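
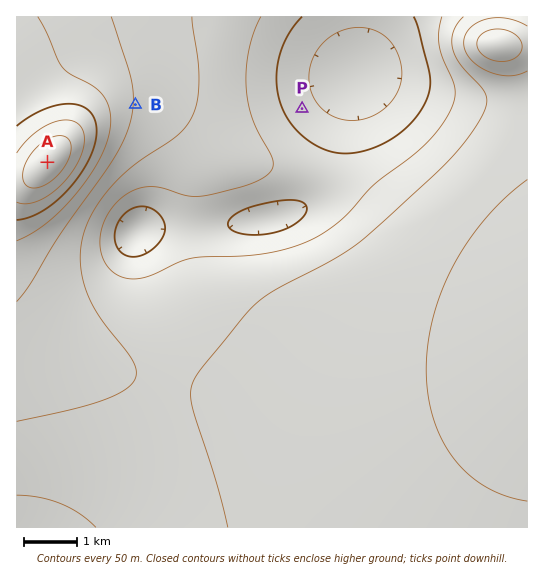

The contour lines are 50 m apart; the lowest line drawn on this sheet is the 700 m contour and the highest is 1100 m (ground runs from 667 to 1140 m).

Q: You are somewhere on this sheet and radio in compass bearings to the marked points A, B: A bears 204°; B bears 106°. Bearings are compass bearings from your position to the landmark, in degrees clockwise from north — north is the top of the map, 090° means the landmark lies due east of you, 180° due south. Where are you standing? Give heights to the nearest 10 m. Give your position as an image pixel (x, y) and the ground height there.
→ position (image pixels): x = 80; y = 89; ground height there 960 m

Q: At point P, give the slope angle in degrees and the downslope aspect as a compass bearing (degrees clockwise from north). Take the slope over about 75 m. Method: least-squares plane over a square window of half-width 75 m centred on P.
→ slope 5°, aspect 58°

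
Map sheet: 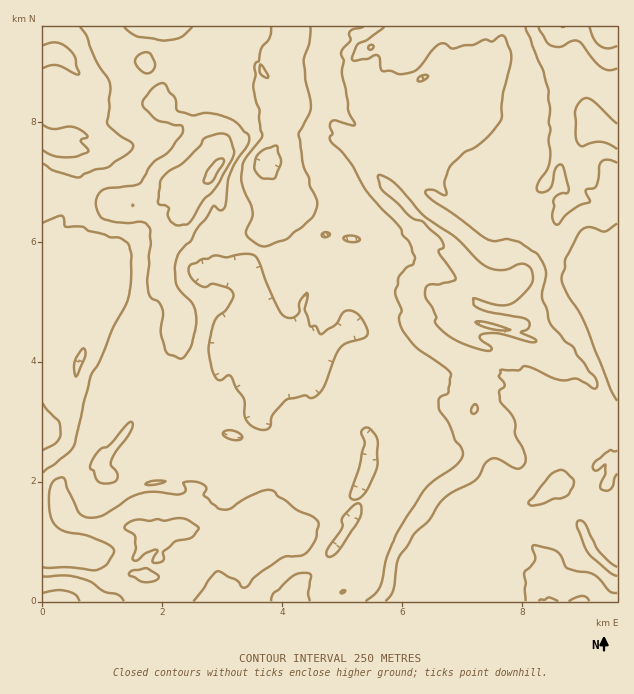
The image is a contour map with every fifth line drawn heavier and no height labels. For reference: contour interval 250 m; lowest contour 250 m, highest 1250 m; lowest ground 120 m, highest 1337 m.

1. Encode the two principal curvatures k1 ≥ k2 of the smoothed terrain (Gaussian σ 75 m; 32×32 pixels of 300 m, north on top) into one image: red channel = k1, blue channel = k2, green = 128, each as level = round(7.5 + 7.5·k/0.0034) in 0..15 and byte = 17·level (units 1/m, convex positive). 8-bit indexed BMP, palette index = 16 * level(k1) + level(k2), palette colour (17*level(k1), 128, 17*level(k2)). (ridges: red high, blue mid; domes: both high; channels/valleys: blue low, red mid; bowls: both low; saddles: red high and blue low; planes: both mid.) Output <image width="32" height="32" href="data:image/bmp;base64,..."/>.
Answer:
<image width="32" height="32" href="data:image/bmp;base64,Qk02CAAAAAAAADYEAAAoAAAAIAAAACAAAAABAAgAAAAAAAAEAAATCwAAEwsAAAABAAAAAAAAAIAAABGAAAAigAAAM4AAAESAAABVgAAAZoAAAHeAAACIgAAAmYAAAKqAAAC7gAAAzIAAAN2AAADugAAA/4AAAACAEQARgBEAIoARADOAEQBEgBEAVYARAGaAEQB3gBEAiIARAJmAEQCqgBEAu4ARAMyAEQDdgBEA7oARAP+AEQAAgCIAEYAiACKAIgAzgCIARIAiAFWAIgBmgCIAd4AiAIiAIgCZgCIAqoAiALuAIgDMgCIA3YAiAO6AIgD/gCIAAIAzABGAMwAigDMAM4AzAESAMwBVgDMAZoAzAHeAMwCIgDMAmYAzAKqAMwC7gDMAzIAzAN2AMwDugDMA/4AzAACARAARgEQAIoBEADOARABEgEQAVYBEAGaARAB3gEQAiIBEAJmARACqgEQAu4BEAMyARADdgEQA7oBEAP+ARAAAgFUAEYBVACKAVQAzgFUARIBVAFWAVQBmgFUAd4BVAIiAVQCZgFUAqoBVALuAVQDMgFUA3YBVAO6AVQD/gFUAAIBmABGAZgAigGYAM4BmAESAZgBVgGYAZoBmAHeAZgCIgGYAmYBmAKqAZgC7gGYAzIBmAN2AZgDugGYA/4BmAACAdwARgHcAIoB3ADOAdwBEgHcAVYB3AGaAdwB3gHcAiIB3AJmAdwCqgHcAu4B3AMyAdwDdgHcA7oB3AP+AdwAAgIgAEYCIACKAiAAzgIgARICIAFWAiABmgIgAd4CIAIiAiACZgIgAqoCIALuAiADMgIgA3YCIAO6AiAD/gIgAAICZABGAmQAigJkAM4CZAESAmQBVgJkAZoCZAHeAmQCIgJkAmYCZAKqAmQC7gJkAzICZAN2AmQDugJkA/4CZAACAqgARgKoAIoCqADOAqgBEgKoAVYCqAGaAqgB3gKoAiICqAJmAqgCqgKoAu4CqAMyAqgDdgKoA7oCqAP+AqgAAgLsAEYC7ACKAuwAzgLsARIC7AFWAuwBmgLsAd4C7AIiAuwCZgLsAqoC7ALuAuwDMgLsA3YC7AO6AuwD/gLsAAIDMABGAzAAigMwAM4DMAESAzABVgMwAZoDMAHeAzACIgMwAmYDMAKqAzAC7gMwAzIDMAN2AzADugMwA/4DMAACA3QARgN0AIoDdADOA3QBEgN0AVYDdAGaA3QB3gN0AiIDdAJmA3QCqgN0Au4DdAMyA3QDdgN0A7oDdAP+A3QAAgO4AEYDuACKA7gAzgO4ARIDuAFWA7gBmgO4Ad4DuAIiA7gCZgO4AqoDuALuA7gDMgO4A3YDuAO6A7gD/gO4AAID/ABGA/wAigP8AM4D/AESA/wBVgP8AZoD/AHeA/wCIgP8AmYD/AKqA/wC7gP8AzID/AN2A/wDugP8A/4D/AHRjhLWUtpa3taO12JRygti4hbWlh5aHp7a2xIK3tYPF+Pf1+MbotafHcaTXhZWQobbHdcaHg6ekonK2g4O2c/hxgGBwtbSldIbGtqjXpceRg6Sm1oWVpabatJelk6T45KKVlcWkxta1tKeHh4e32qaAlMbFxJW0x3N1hpWDpPhwx/jjxdbWpOa0xsaXh8fYx5OSgqX3xID2pXOCtcbWtZD4pXVzk8e3tdhzgtjZlJSkpsOXcqT3hHDy+PX1g8WDgvizhqaFhJSDxsejc8SmtHOXgLeDx7P316JwcLP75pOAkta22Ia1t7Wkg4OEyJbV1YS1k5W1toL2k6P2tMOjhLCggLbGtYJzhXaHl5aFdYT3tLeil3STtKO199a3koKXtsiglba3xoOHloeFppaHh4WHppOUdFGU2IfHlJC1xoOktXCWx4e4k4XHh5iFhZiHh4eHhOi1xMe3x7aj0sPjgfhyg5bZiJfHc4aHqKiEt7aWh5WjpKeGpLbGcqegorbmtoWjlabGpseTk7XIg6amYpaXhdjGl4dixbeAg4O1xPeDh7VwpsWEleWkkpR1pnWFlaeHdJKlgsalpMbGxtfXt4GHl5OklqiD+qdzdoeHdZWmo7WTtqTHk+bFhKW2xrWlhIeHh4Knt4P4uJRzd4S1pKilYJS12IPWtrTm+MWDx4KHh4eHdITGcve4s8ajlMmWiKe1lJTHpOjFgKGAxYWVg4eVh4eHcpb5xYO1uJG1mIeHh3PHk8flo7PI2OmmhHKHlZaHh4eDhveUUICzUMeIh4eHtMmVpKSC98WT6Nilg3bGdYZ1g2J098WUpbfl1reHh4eFk7GDtefWo8fGp6K1c9dipIOVhIHG1JZyk7NSk9eGhoaClbXF9qaCo7aCltaCxca2xOnYxZPpyJPXt4N1csaHc4WG99WlgsaSkoaTtrenh4aj6tjVxbfWtKWllIdzxqO1lvjVcJKngaK1lraStofGxsWWtHK32LT5hIOTpqSlpZT21KPWk4e0+IOVxaSC2JaEk3KGxpaVxvbHczCkxoOlxpaGh5i2hYfGc5jFk6PpcGCkg4CQcKSk2PjYsaLGlMfnhoeHh7ZjlMeDp5S0o6PXtaXGtba1otfGtsaChKTH1KCnp4eHl7XIpLalpLZikZiYhqSkxfqTg5Klt4KHYdeDxpeGh4iHiLiUx6SktXDXh5eGcraUxYWTpemkgISTtaPYp7e2xoeImLW2pZSWtpfIo5KWx6eVh6bTcrT2grRzxOnFc4OSt4iYtrang4fHpHCBlaa3poSGh8ikp4KEtLamgqR3d6TGx7bXt4W0yaCAtZOltZSktbWDtYCTx3JiyIa2tYaHhoV0hMa3dGCQosc="/>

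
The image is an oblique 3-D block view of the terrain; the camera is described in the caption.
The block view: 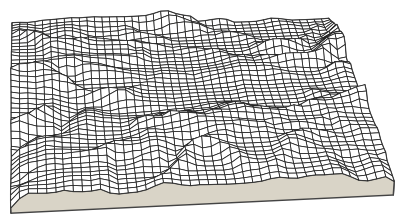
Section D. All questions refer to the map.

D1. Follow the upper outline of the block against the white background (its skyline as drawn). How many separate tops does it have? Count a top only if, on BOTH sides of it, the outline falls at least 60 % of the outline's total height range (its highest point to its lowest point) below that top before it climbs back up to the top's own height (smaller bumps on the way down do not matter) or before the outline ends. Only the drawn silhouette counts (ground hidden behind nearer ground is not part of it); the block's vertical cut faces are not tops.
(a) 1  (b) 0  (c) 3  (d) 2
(b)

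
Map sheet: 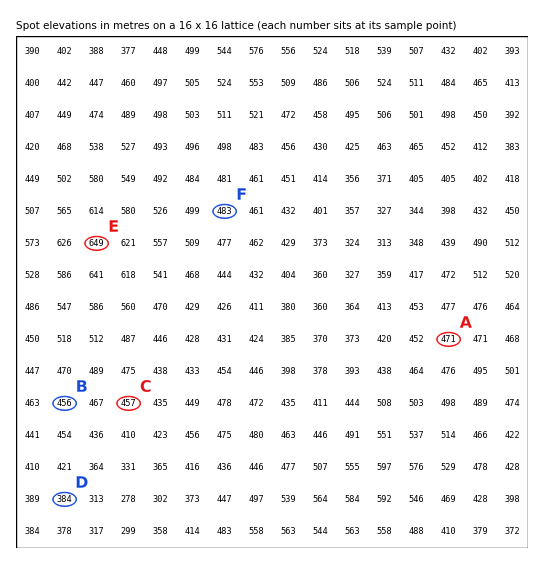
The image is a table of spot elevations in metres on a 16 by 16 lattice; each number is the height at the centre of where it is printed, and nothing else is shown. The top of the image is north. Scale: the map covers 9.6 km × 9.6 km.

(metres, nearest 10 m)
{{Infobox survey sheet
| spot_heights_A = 470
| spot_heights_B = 460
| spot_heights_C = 460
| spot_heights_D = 380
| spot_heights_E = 650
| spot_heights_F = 480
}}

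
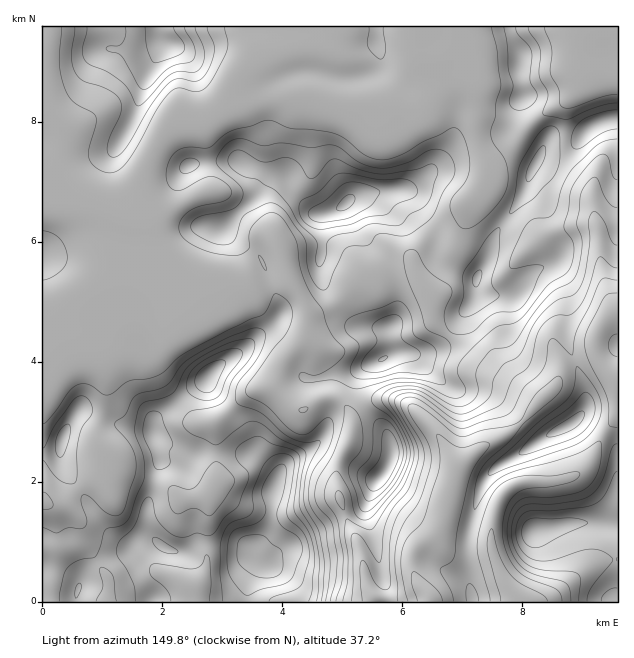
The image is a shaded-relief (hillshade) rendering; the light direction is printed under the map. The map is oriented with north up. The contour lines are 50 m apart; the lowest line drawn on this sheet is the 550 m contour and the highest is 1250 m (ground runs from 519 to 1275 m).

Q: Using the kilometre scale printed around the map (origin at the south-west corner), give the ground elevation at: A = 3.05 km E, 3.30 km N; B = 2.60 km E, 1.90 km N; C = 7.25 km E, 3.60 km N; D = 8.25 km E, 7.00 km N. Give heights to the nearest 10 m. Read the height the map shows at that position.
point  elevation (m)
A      1040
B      1050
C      850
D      1030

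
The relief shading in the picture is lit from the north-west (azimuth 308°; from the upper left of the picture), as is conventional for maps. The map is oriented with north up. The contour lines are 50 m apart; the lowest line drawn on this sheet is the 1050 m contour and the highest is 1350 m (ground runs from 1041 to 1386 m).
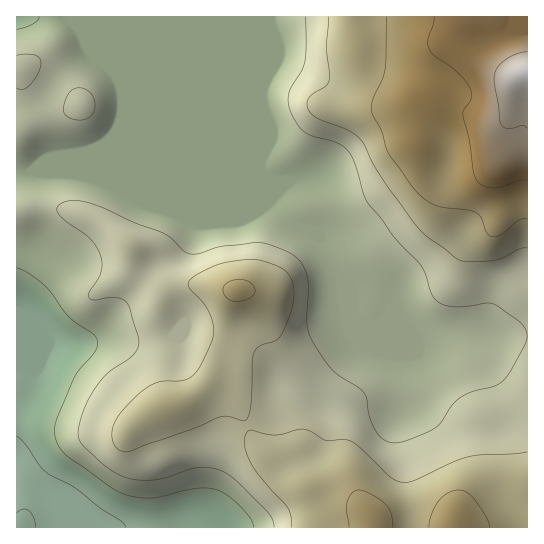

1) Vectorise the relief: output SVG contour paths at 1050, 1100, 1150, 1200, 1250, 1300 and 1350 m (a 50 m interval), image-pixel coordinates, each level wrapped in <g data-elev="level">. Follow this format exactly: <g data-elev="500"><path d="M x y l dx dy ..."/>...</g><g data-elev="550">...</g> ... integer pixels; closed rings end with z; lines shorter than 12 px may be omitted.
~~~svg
<g data-elev="1050"><path d="M35 527l-1-9-5-7-6-2-6 4"/><path d="M17 436l8 7 14 22 6 6 31 18 25 19 20 13 4 6"/></g><g data-elev="1100"><path d="M17 268l12 5 16 13 22 29 8 7 18 12 4 7 0 5-2 5-16 19-5 8-18 44-2 8 1 8 4 8 4 7 50 35 17 8 21 2 44-10 12 0 11 2 11 7 13 12 9 10 3 8"/><path d="M39 17l-2 4-5 4-15 4"/></g><g data-elev="1150"><path d="M73 119l8 1 6-1 5-4 2-5 1-7-2-6-4-6-6-3-6 0-5 2-4 4-3 8-1 11 3 4z"/><path d="M17 88l6 1 7-4 8-11 3-11-2-5-4-3-9-1-9 1"/><path d="M306 17l0 30-1 15-4 9-11 18-2 9 2 12 7 13 10 11 30 9 11 8 7 12 11 38 29 37 26 28 5 9 5 18 6 8 6 4 11 2 13-1 19-3 8 1 27 19 5 7 1 7-3 9-12 23-11 14-8 4-22 5-10 5-10 9-11 17-9 7-28 12-8 1-6-1-8-5-7-10-5-10-2-18-3-6-6-6-25-17-22-31-4-17 1-32-1-13-5-12-8-9-21-10-15-4-36 4-23 7-9 1-7-3-10-12-8-5-31-12-36-16-23-6-9 1-7 4-2 5 3 5 29 23 7 8 4 9 2 8-1 8-3 8-9 14 0 5 6 2 20-3 10 4 5 8 9 32-1 6-4 7-28 21-16 21-7 15-4 16-1 10 3 6 28 26 12 6 12 4 13 1 13-1 39-11 12 0 12 3 13 9 32 31 5 8 2 8"/></g><g data-elev="1200"><path d="M122 451l9 0 15-6 49-17 26-11 8-1 14 5 4-2 2-5 2-11 1-41 2-9 6-7 14-5 5-3 6-10 6-18 3-12 0-11-3-9-5-7-8-5-13-4-10-2-9 0-28 5-18 8-10 6-2 4 1 4 16 18 7 14 2 12-3 12-11 23-9 11-9 4-19 0-10 3-14 9-17 18-8 12-2 12 3 11z"/><path d="M527 452l-58 5-18 6-37 18-11 1-6-1-7-4-31-30-10-7-23 0-15-8-8-3-28 6-26-4-4 4-1 7 5 17 9 15 29 33 4 8 1 12"/><path d="M329 17l-2 30 2 32-3 7-13 8-4 4-2 8 3 7 9 6 30 12 10 7 25 44 31 43 11 11 31 23 9 3 27-1 10-3 18-9 6-1"/></g><g data-elev="1250"><path d="M393 527l-2-13-5-9-15-11-12-4-7 3-5 9-1 8 3 17"/><path d="M489 527l-3-10-13-19-7-6-8-2-11 3-8 8-7 13-3 13"/><path d="M231 301l11 0 9-4 4-6-1-5-5-4-7-2-8 0-7 3-3 3-1 5 3 6z"/><path d="M386 17l-1 53-3 10-9 18-2 11 2 6 8 15 5 19 5 8 22 30 10 11 16 9 28 3 9 3 5 5 5 13 4 5 4 1 5-2 19-14 9-2"/></g><g data-elev="1300"><path d="M434 17l-1 8-5 14 2 11 5 7 15 9 9 8 8 9 4 8 0 8-7 11-1 4 6 24 4 32 3 9 6 6 11 3 9-1 17-6 8-1"/></g><g data-elev="1350"><path d="M527 52l-13 3-12 7-6 8-2 9 7 46 6 4 15-4 5 3"/></g>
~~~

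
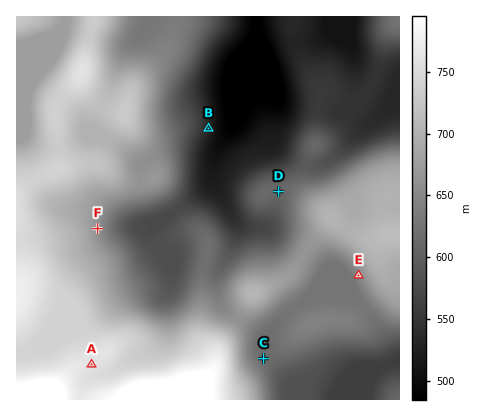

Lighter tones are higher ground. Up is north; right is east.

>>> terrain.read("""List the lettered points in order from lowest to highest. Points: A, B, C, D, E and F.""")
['B', 'D', 'C', 'E', 'F', 'A']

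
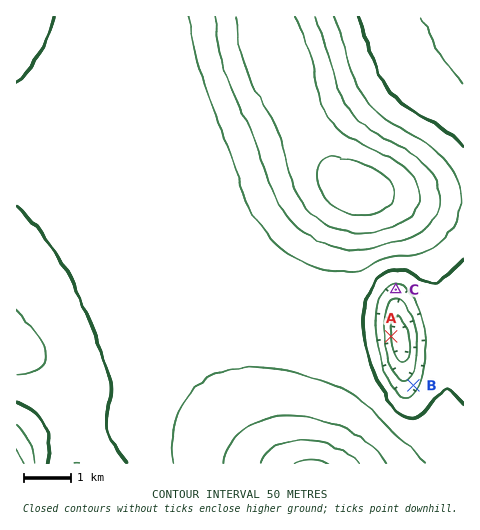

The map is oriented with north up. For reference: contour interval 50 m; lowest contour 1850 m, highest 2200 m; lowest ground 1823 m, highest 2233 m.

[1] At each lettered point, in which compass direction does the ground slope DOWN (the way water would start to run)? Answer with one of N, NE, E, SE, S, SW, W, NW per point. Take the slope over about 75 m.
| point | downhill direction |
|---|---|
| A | E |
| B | NW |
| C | S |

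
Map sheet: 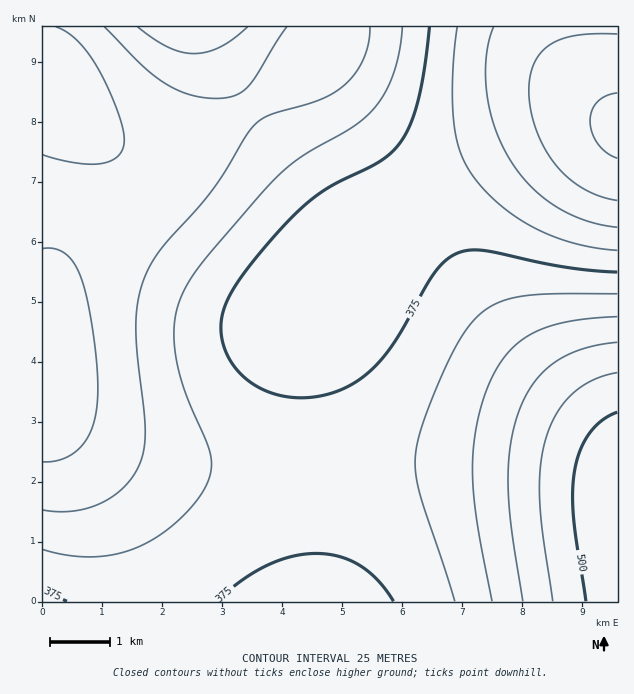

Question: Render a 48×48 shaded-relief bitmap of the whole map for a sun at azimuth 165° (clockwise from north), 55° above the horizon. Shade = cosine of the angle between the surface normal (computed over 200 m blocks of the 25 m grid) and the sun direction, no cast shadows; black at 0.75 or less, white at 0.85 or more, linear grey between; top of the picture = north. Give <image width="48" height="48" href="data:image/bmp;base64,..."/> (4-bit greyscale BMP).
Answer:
<image width="48" height="48" href="data:image/bmp;base64,Qk32BAAAAAAAAHYAAAAoAAAAMAAAADAAAAABAAQAAAAAAIAEAAATCwAAEwsAABAAAAAAAAAAAAAAABEREQAiIiIAMzMzAERERABVVVUAZmZmAHd3dwCIiIgAmZmZAKqqqgC7u7sAzMzMAN3d3QDu7u4A////AN3dzMzMzLu7u7u7u7u7u7u6qqqqqqqqqt3d3MzMzMy7u7u7u7u7u7u6qqqqqqqqqt3d3czMzMzMy7u7u7u7u7u6qqqqqqqqqt3d3dzMzMzMzMzLu7u7u7u6qqqqqqqqqt3d3dzMzMzMzMzMu7u7u7u6qqqqqqqqqt3d3d3MzMzMzMzMu7u7u7u6qqqqqqqqqt3d3dzMzMzMzMu7u7u7u7uqqqqqqqqqqt3d3dzMzMzMu7u7u7u7u7uqqqqqmZqqqt3d3czMzMy7u7u7u7u7u7qqqqqZmZmZqt3d3MzMzLu7u7u7u7u7uqqqqqmZmZmZmd3dzMzMy7u7u7u7u7uqqqqqqpmZmZmZmczMzMzLu7u7qqqqqqqqqqqqqZmZmZmZmczMzMy7u7qqqqqqqqqqqqqqmZmZmYiIiMzMzLu7u6qqqqqqqqqqqqqpmZmZiIiIiMzMy7u7uqqqqZmZmZmZmZmZmZmYiIiIiLu7u7u7qqqqmZmZmZmZmZmZmZmIiIiIh7u7u7u7qqqpmZmZmZmZmZmZmZmIiId3d7u7u7u7qqqpmZmZmZmZmZmZmZiIiHd3d7u7u7u7qqqqmZmZmZmZmZmZmYiIh3d3d6q7u7u7uqqqqZmZmZmZmZmZmYiId3d2Zqq7u7u7u6qqqpmZmZmZmZmZmIiId3dmZqqru7u7u7uqqqqZmZmZmZmZmIiHd3ZmZqqqu7u7u7u7qqqqmZmZmZmZmIiHd2ZmVaqqu7u7zLu7u7qqqZmZmZmZmIiHd2ZlVaqqu7vMzMzMu7u6qqmZmZmZmIiHdmZVVaqqu7zMzMzMzLu7qqqpmZmZmIiHdmZVVaqqu7zMzd3czMy7u6qqmZmZmIiHdmZVVKqqu7zM3d3d3MzLu7qqqpmZmIiHdmZVVKqqu7zM3d3d3dzMy7uqqqmZmYiHd2ZVVaqqu7zM3d3d3d3MzLu6qqmZmYiHd2ZlVaqqu7zM3d3d3d3czMu7qqqZmYiId2ZlVaqqu7zMzd3d3d3dzMy7uqqpmZiId3ZmZaqqu7vMzN3d3d3d3MzLu6qqmZiIh3d2Zqqru7u8zM3d3d3d3czMu7qqmZmIiHd3dru7u7u7zMzN3d3d3d3My7uqqZmYiIiHd7u7u7u7u8zM3d3d3d3czLuqqpmZmIiIiLu7u7u7u7vMzd3d3d3dzLu6qqmZmZmZmbu7u7u6qru7zN3d3u3d3Mu7qqqZmZmZmbu7u7qqqqq7vM3d3u7d3My7qqqqqqqqqru7u6qqqqqqu8zd3u7d3cy7uqqqqqqqq7u7u6qpmZmqq7zN3e7d3czLu6qqqru7u7u7uqqZmZmZqrvM3d3d3czLu7u7u7u7u7u7qqmZiIiJmqu8zd3d3czLu7u7u7vMzKqqqpmYiIiImaq7zN3d3czMu7u7u8zMzKqqqZmIh3d4iZqrvMzd3MzMy7u7zMzMzKmZmYiHd3d3eImau8zMzMzMzMzMzMzM3ZmZiIh3dmZmd4iZqrvMzMzMzMzMzMzd3ZmIiId3ZmZmZ3iJmru8zMzMzMzMzM3d3Q=="/>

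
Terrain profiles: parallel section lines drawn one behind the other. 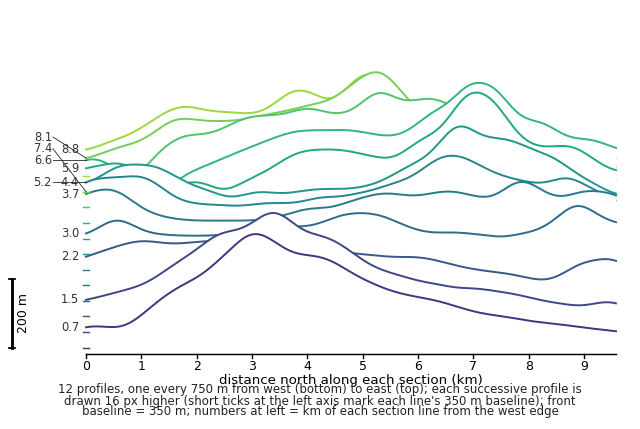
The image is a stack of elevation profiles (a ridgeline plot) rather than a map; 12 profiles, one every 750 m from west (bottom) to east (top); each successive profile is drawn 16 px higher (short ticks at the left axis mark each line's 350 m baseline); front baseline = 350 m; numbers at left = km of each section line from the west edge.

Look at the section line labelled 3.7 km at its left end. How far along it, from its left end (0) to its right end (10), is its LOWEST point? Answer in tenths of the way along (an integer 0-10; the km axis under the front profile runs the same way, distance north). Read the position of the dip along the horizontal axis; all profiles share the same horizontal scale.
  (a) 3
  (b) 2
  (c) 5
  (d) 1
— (a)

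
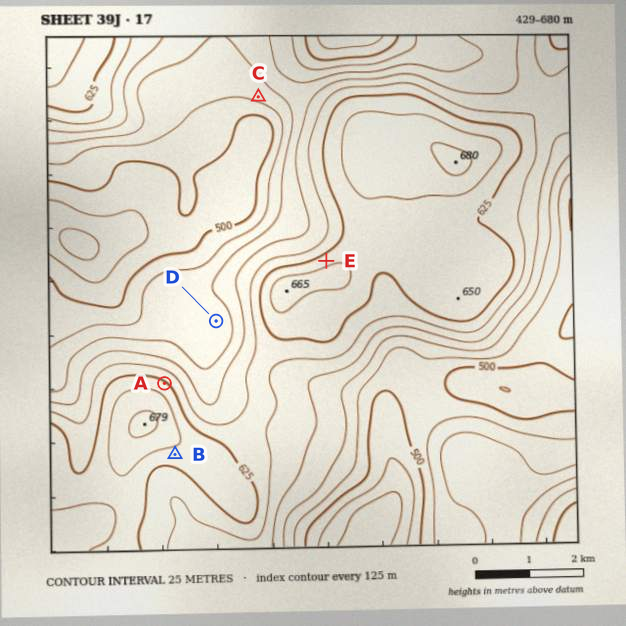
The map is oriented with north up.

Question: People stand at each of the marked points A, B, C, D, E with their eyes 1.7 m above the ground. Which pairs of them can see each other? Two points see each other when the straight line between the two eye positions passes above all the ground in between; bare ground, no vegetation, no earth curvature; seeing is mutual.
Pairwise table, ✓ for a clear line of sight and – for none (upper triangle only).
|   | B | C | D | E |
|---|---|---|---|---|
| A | – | ✓ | ✓ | – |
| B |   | – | – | – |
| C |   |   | – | ✓ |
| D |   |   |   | – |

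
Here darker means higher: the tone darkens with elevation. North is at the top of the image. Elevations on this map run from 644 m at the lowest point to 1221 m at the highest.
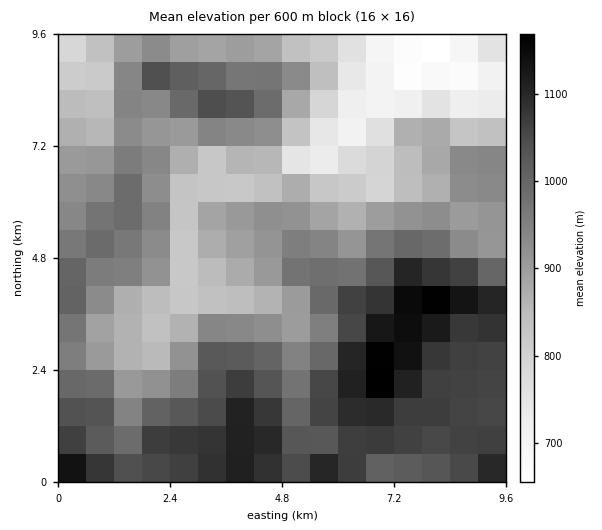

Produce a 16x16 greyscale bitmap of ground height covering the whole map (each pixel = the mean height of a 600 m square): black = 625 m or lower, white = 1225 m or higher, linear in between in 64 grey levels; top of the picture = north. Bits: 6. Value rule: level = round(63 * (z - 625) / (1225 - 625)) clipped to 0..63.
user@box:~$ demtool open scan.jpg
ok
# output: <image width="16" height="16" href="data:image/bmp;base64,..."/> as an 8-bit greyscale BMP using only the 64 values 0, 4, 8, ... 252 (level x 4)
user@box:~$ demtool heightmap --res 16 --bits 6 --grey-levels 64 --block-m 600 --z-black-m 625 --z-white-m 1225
<image width="16" height="16" href="data:image/bmp;base64,Qk02BQAAAAAAADYEAAAoAAAAEAAAABAAAAABAAgAAAAAAAABAAATCwAAEwsAAAABAAAAAAAAAAAAAAEBAQACAgIAAwMDAAQEBAAFBQUABgYGAAcHBwAICAgACQkJAAoKCgALCwsADAwMAA0NDQAODg4ADw8PABAQEAAREREAEhISABMTEwAUFBQAFRUVABYWFgAXFxcAGBgYABkZGQAaGhoAGxsbABwcHAAdHR0AHh4eAB8fHwAgICAAISEhACIiIgAjIyMAJCQkACUlJQAmJiYAJycnACgoKAApKSkAKioqACsrKwAsLCwALS0tAC4uLgAvLy8AMDAwADExMQAyMjIAMzMzADQ0NAA1NTUANjY2ADc3NwA4ODgAOTk5ADo6OgA7OzsAPDw8AD09PQA+Pj4APz8/AEBAQABBQUEAQkJCAENDQwBEREQARUVFAEZGRgBHR0cASEhIAElJSQBKSkoAS0tLAExMTABNTU0ATk5OAE9PTwBQUFAAUVFRAFJSUgBTU1MAVFRUAFVVVQBWVlYAV1dXAFhYWABZWVkAWlpaAFtbWwBcXFwAXV1dAF5eXgBfX18AYGBgAGFhYQBiYmIAY2NjAGRkZABlZWUAZmZmAGdnZwBoaGgAaWlpAGpqagBra2sAbGxsAG1tbQBubm4Ab29vAHBwcABxcXEAcnJyAHNzcwB0dHQAdXV1AHZ2dgB3d3cAeHh4AHl5eQB6enoAe3t7AHx8fAB9fX0Afn5+AH9/fwCAgIAAgYGBAIKCggCDg4MAhISEAIWFhQCGhoYAh4eHAIiIiACJiYkAioqKAIuLiwCMjIwAjY2NAI6OjgCPj48AkJCQAJGRkQCSkpIAk5OTAJSUlACVlZUAlpaWAJeXlwCYmJgAmZmZAJqamgCbm5sAnJycAJ2dnQCenp4An5+fAKCgoAChoaEAoqKiAKOjowCkpKQApaWlAKampgCnp6cAqKioAKmpqQCqqqoAq6urAKysrACtra0Arq6uAK+vrwCwsLAAsbGxALKysgCzs7MAtLS0ALW1tQC2trYAt7e3ALi4uAC5ubkAurq6ALu7uwC8vLwAvb29AL6+vgC/v78AwMDAAMHBwQDCwsIAw8PDAMTExADFxcUAxsbGAMfHxwDIyMgAycnJAMrKygDLy8sAzMzMAM3NzQDOzs4Az8/PANDQ0ADR0dEA0tLSANPT0wDU1NQA1dXVANbW1gDX19cA2NjYANnZ2QDa2toA29vbANzc3ADd3d0A3t7eAN/f3wDg4OAA4eHhAOLi4gDj4+MA5OTkAOXl5QDm5uYA5+fnAOjo6ADp6ekA6urqAOvr6wDs7OwA7e3tAO7u7gDv7+8A8PDwAPHx8QDy8vIA8/PzAPT09AD19fUA9vb2APf39wD4+PgA+fn5APr6+gD7+/sA/Pz8AP39/QD+/v4A////ANjAsLS4wMzAsMi8oKSstMi4qJi8vMDMyKiouLy4tLi4sKyIoKi0zLyguMTIvLy4tJyceHyMsLyslLTM5My4uLiMdGRgfKiooIicyOTYvLi4kHBkWGSEhIB0jLTU2NC8wKCAaFxUWFxkdJy4wNzk1MigjIh8VFxoeJSYlKjIwLickJiQgFRocHiMhHiQnJiAeISUmIhUcHh8fHBkdHyAdHh8hJiAWFRUWGhUUEhcaICEdHiMhGhUZGA0LEBIXGyEhGhggHh0hICAWDQkPGhsVFhgXISEnLCsmGxEKCAoOCgsUFCEsKSckJCAXDAgEBgUJERcdIB0cHRwWFA4IBQMHDg="/>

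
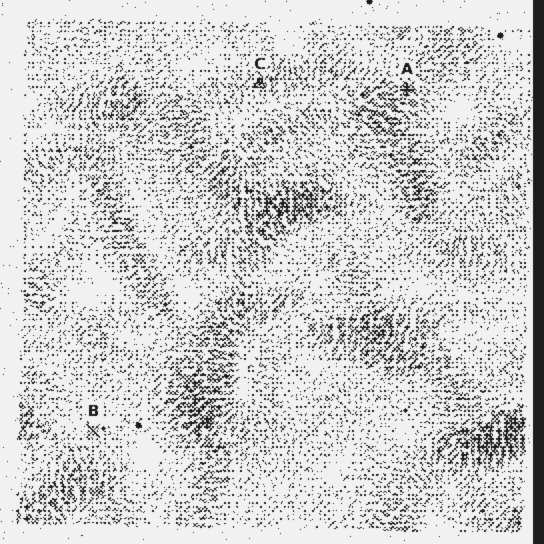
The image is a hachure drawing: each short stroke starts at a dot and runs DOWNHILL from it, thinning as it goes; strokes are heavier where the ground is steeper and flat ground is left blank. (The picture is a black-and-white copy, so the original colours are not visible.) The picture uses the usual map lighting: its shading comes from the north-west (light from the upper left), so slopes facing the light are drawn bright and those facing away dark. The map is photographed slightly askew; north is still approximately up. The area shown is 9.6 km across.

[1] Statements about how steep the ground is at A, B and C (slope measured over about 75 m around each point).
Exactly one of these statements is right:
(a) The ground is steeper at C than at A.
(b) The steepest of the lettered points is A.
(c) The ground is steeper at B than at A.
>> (a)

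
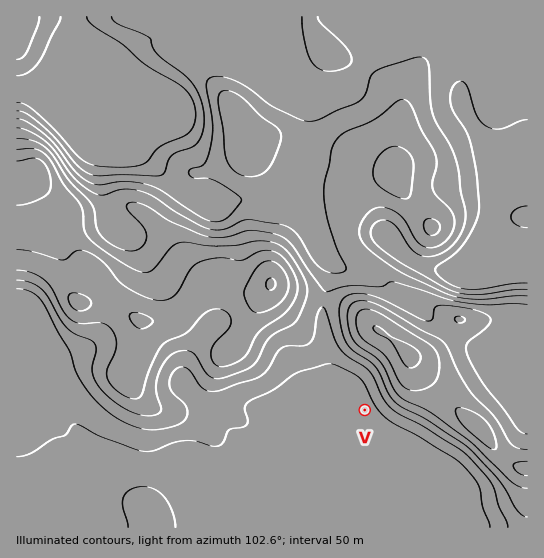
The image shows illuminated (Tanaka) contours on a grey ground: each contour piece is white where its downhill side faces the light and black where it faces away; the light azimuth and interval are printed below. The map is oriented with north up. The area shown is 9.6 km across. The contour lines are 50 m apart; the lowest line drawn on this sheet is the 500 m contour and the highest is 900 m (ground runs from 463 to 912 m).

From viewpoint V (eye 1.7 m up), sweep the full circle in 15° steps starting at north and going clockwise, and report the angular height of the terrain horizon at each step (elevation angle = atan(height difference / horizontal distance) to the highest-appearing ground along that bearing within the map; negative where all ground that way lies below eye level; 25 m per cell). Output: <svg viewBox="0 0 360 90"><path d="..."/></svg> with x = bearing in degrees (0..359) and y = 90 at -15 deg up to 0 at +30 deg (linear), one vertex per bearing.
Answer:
<svg viewBox="0 0 360 90"><path d="M0 41l15-3 15-3 15-3 15 0 15 4 15 8 15 5 15 6 15 5 15 0 15 0 15 0 15 0 15 0 15 0 15-1 15 1 15-4 15-2 15-2 15-1 15 1 15-2"/></svg>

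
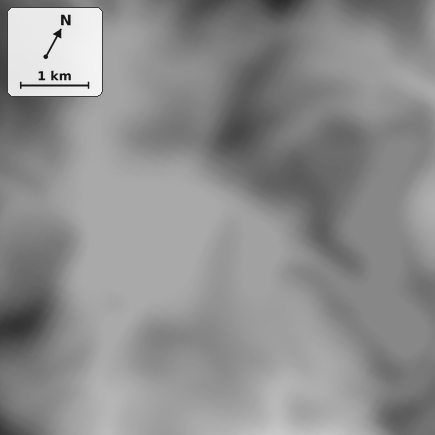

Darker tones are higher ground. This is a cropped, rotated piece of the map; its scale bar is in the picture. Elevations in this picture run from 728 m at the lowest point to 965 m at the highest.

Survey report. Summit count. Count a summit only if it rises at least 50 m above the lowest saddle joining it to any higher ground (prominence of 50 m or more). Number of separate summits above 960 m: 0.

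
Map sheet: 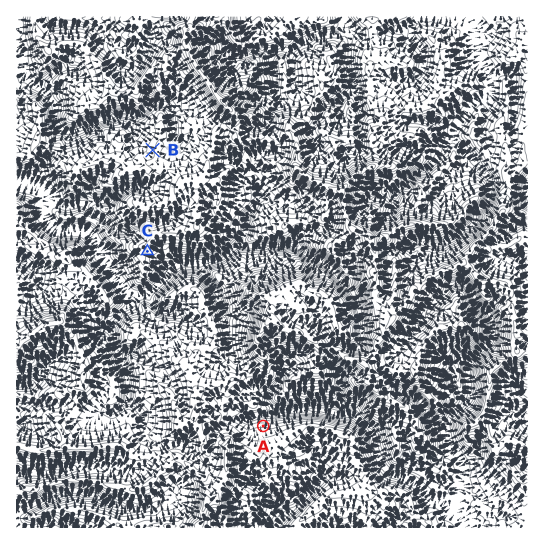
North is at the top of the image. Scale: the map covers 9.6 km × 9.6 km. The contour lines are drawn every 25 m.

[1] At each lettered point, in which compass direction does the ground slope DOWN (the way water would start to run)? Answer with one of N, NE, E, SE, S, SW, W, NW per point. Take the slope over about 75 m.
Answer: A N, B W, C SE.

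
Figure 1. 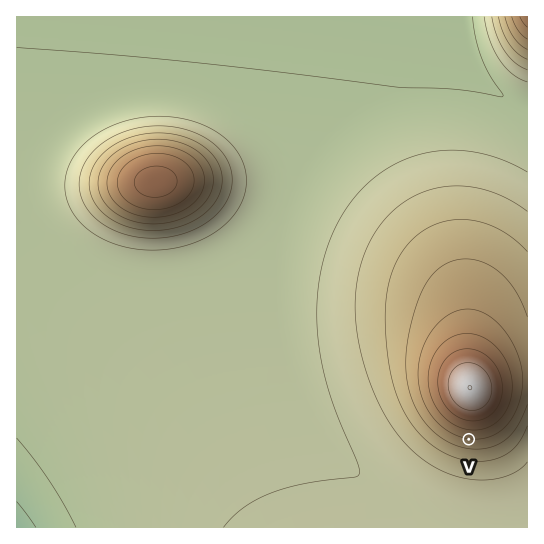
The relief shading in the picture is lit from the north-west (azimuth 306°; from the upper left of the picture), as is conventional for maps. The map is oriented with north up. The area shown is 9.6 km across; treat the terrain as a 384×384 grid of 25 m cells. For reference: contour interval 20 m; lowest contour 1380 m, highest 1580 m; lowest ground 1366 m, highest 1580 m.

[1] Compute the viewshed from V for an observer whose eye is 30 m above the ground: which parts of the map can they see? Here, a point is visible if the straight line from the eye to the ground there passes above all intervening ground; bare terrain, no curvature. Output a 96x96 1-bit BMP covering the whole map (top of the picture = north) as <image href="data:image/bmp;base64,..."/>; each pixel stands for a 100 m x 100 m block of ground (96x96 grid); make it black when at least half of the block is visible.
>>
<image width="96" height="96" href="data:image/bmp;base64,Qk2+BAAAAAAAAD4AAAAoAAAAYAAAAGAAAAABAAEAAAAAAIAEAAATCwAAEwsAAAIAAAAAAAAA////AAAAAAAAB/////////////8AD/////////////8AH/////////////8AH/////////////8AP/////////////8Af/////////////8A//////////////8B//////////////8D//////////////8H//////////////8P//////////////8f//////////////9///////////////////////////////////////////////////////////////////////////////j///////////////D//////////////+D//////////////+D////////////j/8D///////////+A/4D///////////8AfwD///////////wAHAD///////////gAAAD///////////AAAAD//////////+AAAAD//////////4AAAAD//////////wAAAAD//////////gAAAAD//////////AAAAAD/////////+AAAAAD/////////8AAAAAD/////////4AAAAAD/////////wAAAAAD/////////AAAAAAD////////+AAAAAAD////////8AAAAAAD////////4AAAAAAD////////wAAAAAAD////////gAAAAAAD////////AAAAAAAD///////+AAAAAAAD///////8AAAAAAAD///////8AAAAAAAD///////4AAAAAAAD///////wAAAAAAAD///////gAAAAAAAD///////AAAAAAAAD//////+AAAAAAAAD//////8AAAAAAAAD//////4AAAAAAAAD//////wAAAAAAAAD//////gAAAAAAAAD//////gAAAAAAAAD//////AAAAAAAAAD//////AAAAAAAAAD/wP///AAAAAAAAAD/AH///AAAAAAAAAD+AB///AAAAAAAAAD4AA///AAAAAAAAADwAAf//AAAAAAAAADgAAH/+AAAAAAAAADAAAD/+AAAAAAAAAAAAAA/+AAAAAAAAAAAAAAP+AAAAAAAAAAAAAAH8AAAAAAAAAAAAAAD8AAAAAAAAAAAAAAA4AAAAAAAAAAAAAAAAAAAAAAAAAAAAAAAAAAAAAAAAAAAAAAAAAAAAAAAAAAAAAAAAAAAAAAAAAAAAAAAAAAAAAAAAAAAAAAAAAAAAAAAAAAAAAAAAAAAAAAAAAAAAAAAAAAAAAAAAAAAAAAAAAAAAAAAAAAAAAAAAAAAAAAAAAAAAAAAAAAAAAAAAAAAAAAAAAAAAAAAAAAAAAAAAAAAAAAAAAAAAAAAAAAAAAAAAAAAAAAAAAAAAAAAAAAAAAAAAAAAAAAAAAAAAAAAAAAAAAAAAAAAAAAAAAAAAAAAAAAAAAAAAAAAAAAAAAAAAAAAAAAAAAAAAAAAAAAAAAAAAAAAAAAAAAAAAAAAAAAAAAAAAAAAAAAAAAAAAAAAAAAAAAAAAAAAAAAAAAAAAAAAAAAAAAAAAAAAAAAAAAAAAAAAAAAAAAAAAAAAAAA="/>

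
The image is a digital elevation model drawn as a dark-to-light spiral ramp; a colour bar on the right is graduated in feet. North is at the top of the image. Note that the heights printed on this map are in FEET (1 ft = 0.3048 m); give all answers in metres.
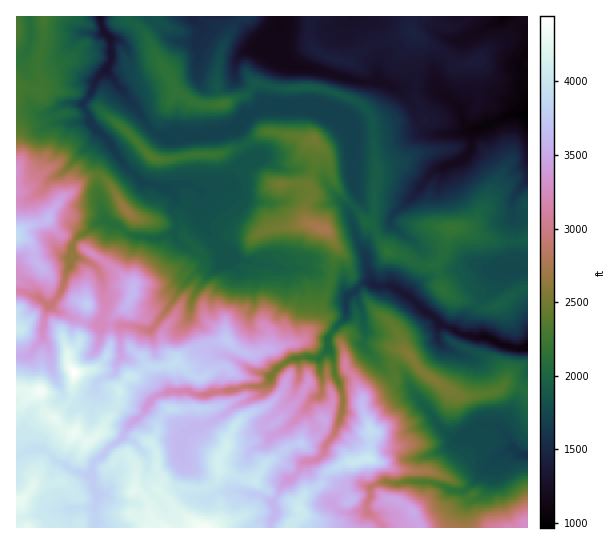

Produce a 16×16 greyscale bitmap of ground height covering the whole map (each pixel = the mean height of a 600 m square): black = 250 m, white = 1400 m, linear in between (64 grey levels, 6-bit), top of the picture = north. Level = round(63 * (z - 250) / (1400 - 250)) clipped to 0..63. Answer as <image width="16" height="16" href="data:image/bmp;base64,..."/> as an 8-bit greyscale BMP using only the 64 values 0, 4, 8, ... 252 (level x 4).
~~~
<image width="16" height="16" href="data:image/bmp;base64,Qk02BQAAAAAAADYEAAAoAAAAEAAAABAAAAABAAgAAAAAAAABAAATCwAAEwsAAAABAAAAAAAAAAAAAAEBAQACAgIAAwMDAAQEBAAFBQUABgYGAAcHBwAICAgACQkJAAoKCgALCwsADAwMAA0NDQAODg4ADw8PABAQEAAREREAEhISABMTEwAUFBQAFRUVABYWFgAXFxcAGBgYABkZGQAaGhoAGxsbABwcHAAdHR0AHh4eAB8fHwAgICAAISEhACIiIgAjIyMAJCQkACUlJQAmJiYAJycnACgoKAApKSkAKioqACsrKwAsLCwALS0tAC4uLgAvLy8AMDAwADExMQAyMjIAMzMzADQ0NAA1NTUANjY2ADc3NwA4ODgAOTk5ADo6OgA7OzsAPDw8AD09PQA+Pj4APz8/AEBAQABBQUEAQkJCAENDQwBEREQARUVFAEZGRgBHR0cASEhIAElJSQBKSkoAS0tLAExMTABNTU0ATk5OAE9PTwBQUFAAUVFRAFJSUgBTU1MAVFRUAFVVVQBWVlYAV1dXAFhYWABZWVkAWlpaAFtbWwBcXFwAXV1dAF5eXgBfX18AYGBgAGFhYQBiYmIAY2NjAGRkZABlZWUAZmZmAGdnZwBoaGgAaWlpAGpqagBra2sAbGxsAG1tbQBubm4Ab29vAHBwcABxcXEAcnJyAHNzcwB0dHQAdXV1AHZ2dgB3d3cAeHh4AHl5eQB6enoAe3t7AHx8fAB9fX0Afn5+AH9/fwCAgIAAgYGBAIKCggCDg4MAhISEAIWFhQCGhoYAh4eHAIiIiACJiYkAioqKAIuLiwCMjIwAjY2NAI6OjgCPj48AkJCQAJGRkQCSkpIAk5OTAJSUlACVlZUAlpaWAJeXlwCYmJgAmZmZAJqamgCbm5sAnJycAJ2dnQCenp4An5+fAKCgoAChoaEAoqKiAKOjowCkpKQApaWlAKampgCnp6cAqKioAKmpqQCqqqoAq6urAKysrACtra0Arq6uAK+vrwCwsLAAsbGxALKysgCzs7MAtLS0ALW1tQC2trYAt7e3ALi4uAC5ubkAurq6ALu7uwC8vLwAvb29AL6+vgC/v78AwMDAAMHBwQDCwsIAw8PDAMTExADFxcUAxsbGAMfHxwDIyMgAycnJAMrKygDLy8sAzMzMAM3NzQDOzs4Az8/PANDQ0ADR0dEA0tLSANPT0wDU1NQA1dXVANbW1gDX19cA2NjYANnZ2QDa2toA29vbANzc3ADd3d0A3t7eAN/f3wDg4OAA4eHhAOLi4gDj4+MA5OTkAOXl5QDm5uYA5+fnAOjo6ADp6ekA6urqAOvr6wDs7OwA7e3tAO7u7gDv7+8A8PDwAPHx8QDy8vIA8/PzAPT09AD19fUA9vb2APf39wD4+PgA+fn5APr6+gD7+/sA/Pz8AP39/QD+/v4A////ANzUzNzk3NjIzMCspKR4dIjc1Mzc2MzQzLjAuJh8ZEhQ1NzY0MzA1MC8qMC0eExAPNzc2MTAwMC8rKSkoGBUSETc2NDMuLSslJyMlHRgaFxYuNDEuLy8vLCUbHBkYDw4MLy0rKiUlKSUhGxMXDwwNDykoKiwiGxkXFhcRDQ4UEREtIyQgGRQSFBQXFBITFBIQLicZGRURERgcHhMREhUUECcmGxYQEBEUGhkREQwMEA8jHRURFRMTEhcaEBENCQoMGBQQExAQEBIWFA8PCgcFBhgUDw4UFBMQEA8OCggGBwUXFQ4PFQ8NCgcICQgICAgFFxQOEBENDQgGCQgJCggGBg="/>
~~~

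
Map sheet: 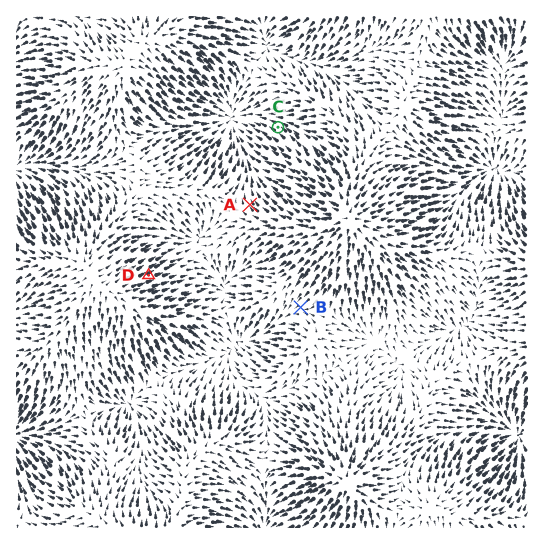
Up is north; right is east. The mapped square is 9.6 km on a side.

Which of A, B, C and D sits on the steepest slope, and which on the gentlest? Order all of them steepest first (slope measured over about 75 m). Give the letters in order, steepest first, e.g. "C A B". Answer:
D C A B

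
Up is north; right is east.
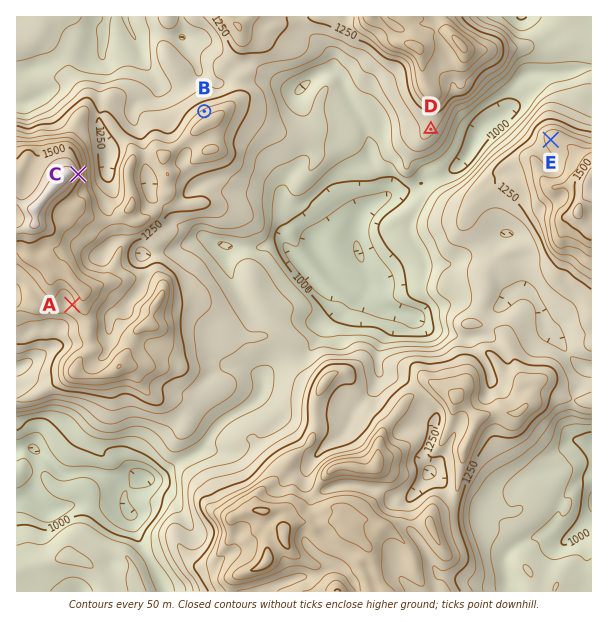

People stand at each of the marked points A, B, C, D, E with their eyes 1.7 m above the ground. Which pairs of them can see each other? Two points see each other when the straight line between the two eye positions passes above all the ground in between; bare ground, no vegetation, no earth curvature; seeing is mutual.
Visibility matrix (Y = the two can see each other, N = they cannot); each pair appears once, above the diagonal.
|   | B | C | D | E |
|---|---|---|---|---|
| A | N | N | N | N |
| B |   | Y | N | N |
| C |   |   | Y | Y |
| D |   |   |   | Y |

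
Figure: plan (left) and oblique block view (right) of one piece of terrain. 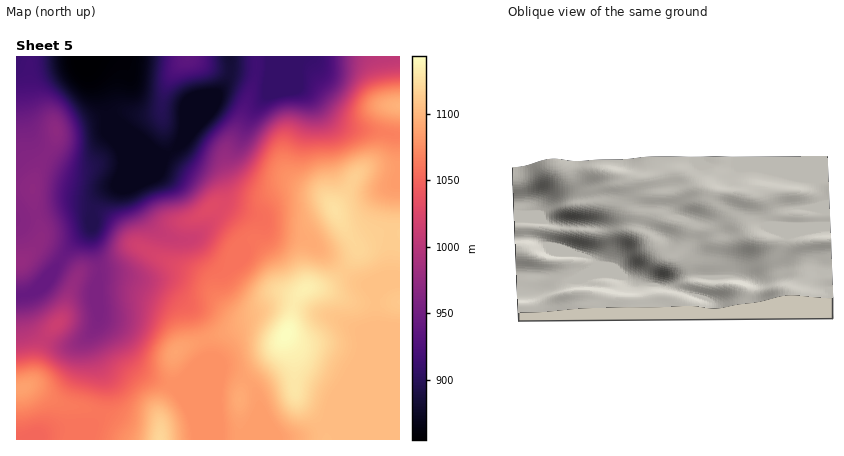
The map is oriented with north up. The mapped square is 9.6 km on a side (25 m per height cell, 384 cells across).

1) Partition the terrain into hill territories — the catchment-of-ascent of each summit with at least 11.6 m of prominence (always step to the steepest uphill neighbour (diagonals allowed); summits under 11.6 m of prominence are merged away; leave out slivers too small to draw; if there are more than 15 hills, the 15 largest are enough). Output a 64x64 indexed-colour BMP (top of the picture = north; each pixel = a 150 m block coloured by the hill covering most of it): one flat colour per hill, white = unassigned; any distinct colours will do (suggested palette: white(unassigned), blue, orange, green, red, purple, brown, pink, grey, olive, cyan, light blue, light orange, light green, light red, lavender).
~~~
<image width="64" height="64" href="data:image/bmp;base64,Qk12CAAAAAAAAHYAAAAoAAAAQAAAAEAAAAABAAQAAAAAAAAIAAATCwAAEwsAABAAAAAAAAAA////ALR3HwAOf/8ALKAsACgn1gC9Z5QAS1aMAMJ34wB/f38AIr28AM++FwDox64AeLv/AIrfmACWmP8A1bDFAFURERERFmZmZmZmZmZmZhERERERERERERERERERERERVVVVERFmZmZmZmZmZmZmERERERERERERERERERERERFVVVVVVVVWZmZmZmZmZmYREREREREREREREREREREREVVVVVVVVVZmZmZmZmZmZhERERERERERERERERERERERVVVVVVVVVWZmZmZmZmZhERERERERERERERERERERERFVVVVVVVVVZmZmZmZmZmEREREREREREREREREREREREVVVVVVVVVVmZmZmZmZmERERERERERERERERERERERERVVVVVVVVVVZmZmZmZmERERERERERERERERERERERERFVVVVVVVVVVmZmZmZmYREREREREREREREREREREREREVVVVVVVVVVWZmZmZmERERERERERERERERERERERERERVVVVVVVVVWZmZmYRERERERERERERERERERERERERERFVVVVVVVVVZmZmYREREREREREREREREREREREREREREVVVVVVVVVVmZmYRERERERERERERERERERERERERERERVVVVVVVVVmZmYRERERERERERERERERERERERERERERFVVVVVVVVWZmYREREREREREREREREREREREREREREREVVVVVVVVVZmZhERERERERERERERERERERERERERERERVVVREREVZmZhERERERERERERERERERERERERERERERFVVRERERFmZhEREREREREREREREREREREREREREREREVVRERERERZhERERERERERERERERERERERERERERERERVRERERERERERERERERERERERERERERERERERERERERFVEREREREREREREREREREREREREREREREREREREREREVURERERERERERERERERERERERERERERERERERERERERVRERERERERERERERERERERERERERERERERERERERERFRERERERERERERERERERERERERERERERERERERERERETMREREREREREREREREREREREREREREREREREREREiERMzMREREREREREREREREREREREREREREREREREREiIhEzMzEREREREREREREREREREREREREREREREREREiIiIjMzMRERERERERERERERERERERERERERERERERIiIiIiMzMzERERERERERERERERERERERERERERERERIiIiIiIzMzMxERERERERERERERERERERERERERERERIiIiIiIjMzMzMRERERERERERERERERERERERERERERIiIiIiIiMzMzMzERERERERERERERERERERERERERERIiIiIiIiIzMzMzMRERERERERERERERERERERERERERIiIiIiIiIjMzMzMzMRERERERERERERERERERERERESIiIiIiIiIiMzMzMzMzERERERERERERERERERERESIiIiIiIiIiIiIzMzMzMzMxEREREREREREREREREREiIiIiIiIiIiIiIjMzMzMzMzEREREREREREREREREREiIiIiIiIiIiIiIiMzMzMzMzMREREREREREREREREREiIiIiIiIiIiIiIiIzMzMzMzMxERERERERERERERESIiIiIiIiIiIiIiIiIjMzMzMzMzEREREREREREREREiIiIiIiIiIiIiIiIiIiMzMzMzMzMxERERERERERERESIiIiIiIiIiIiIiIiIiIzMzMzMzMzMRERERERERERERIiIiIiIiIiIiIiIiIiIjMzMzMzMzMzMRERERERERERIiIiIiIiIiIiIiIiIiIiMzMzMzMzMzMxEREREREREREiIiIiIiIiIiIiIiIiIiIzMzMzMzMzMzMREREREREREiIiIiIiIiIiIiIiIiIiIjMzMzMzMzMzMxERERERERIiIiIiIiIiIiIiIiIiIiIiMzMzMzMzMzMzERERERESIiIiIiIiIiIiIiIiIiIiIiIzMzMzMzMzMzMRERERESIiIiIiIiIiIiIiIiIiIiIiIjMzMzMzMzMzMRERREQSIiIiIiIiIiIiIiIiIiIiIiIiMzMzMzMzMzMxEUREREIiIiIiIiIiIiIiIiIiIiIiIiEzMzMzMzMzMzEURERERCIiIiIiIiIiIiIiIiIiIiIiITMzMzMzMzMzEUREREREQiIiIiIiIiIiIiIiIiIiInd3MzMzMzMzMzMUREREREREIiIiIiIiIiIiIiIiJ3d3d3czMzMzMzMzM0RERERERERCIiIiIiIiIiIiIid3d3d3dzMzMzMzMzM0REREREREREQiIiIiIiIiIiIid3d3d3d3MzMzMzMzMzREREREREREREIiIiIiIiIiIid3d3d3d3czMzMzMzMzNEREREREREREQiIiIiIiIiIid3d3d3d3dzMzMzMzMzNERERERERERERCIiIiIiIiIid3d3d3d3d3MzMzMzMzM0REREREREREREQiIiIiIiIid3d3d3d3d3czMzMzMzM0REREREREREREREIiIiIiIid3d3d3d3d3dzMzMzMzMzREREREREREREREQiIiIiIid3d3d3d3d3d3MzMzMzMzREREREREREREREREIiERIiJ3d3d3d3d3d3czMzMzMzNEREREREREREREREQRERESJ3d3d3d3d3d3dzMzMzMzM0RERERERERERERERBERERInd3d3d3d3d3d3"/>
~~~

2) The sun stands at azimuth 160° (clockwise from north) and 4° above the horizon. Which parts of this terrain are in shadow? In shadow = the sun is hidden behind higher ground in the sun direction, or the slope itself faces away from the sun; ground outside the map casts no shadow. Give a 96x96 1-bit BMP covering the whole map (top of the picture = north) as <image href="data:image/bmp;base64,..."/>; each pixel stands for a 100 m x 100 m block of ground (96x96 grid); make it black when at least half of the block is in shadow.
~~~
<image width="96" height="96" href="data:image/bmp;base64,Qk2+BAAAAAAAAD4AAAAoAAAAYAAAAGAAAAABAAEAAAAAAIAEAAATCwAAEwsAAAIAAAAAAAAA////AAAAAAAAAAAAAAAAAAAAAAAAAAAAAAAAAAAAAAAAAAAAAAAAAAAAAAAAAAAAAAAAAAAAAAAAAAAAAAAAAAAAAAAAAAAAAAAAAAAAAAAAAAAAAAAAAAAAAAAAAAAAAAAAAAAAAAAAAAAAAAAAAAAAAAAAAAAAAAAAAAAAAAAAAAAAAAAAAAAAAAAAAAAAAAAAAAAAAAAAAAAAAAAAAAAAAAAAAAAAAAAAAAAAAAAAAAAAAAAAAAAAAAAAAAAAAAAAAAAAAADgAAAAAAAAAAAAAAD4AAAAAAAAAAAAAAD/AgAAAAAAAAAAAAD/h8AAAAAAAAAAAAD/B/gAAAAAAAAAAAD+Af/wAAAAAAAAAAD8AP//gAAAAAAAAAD4AD//8AAAAAAAAAD4AB//+AAAAAAAAADwAA/n/AAAAAAAAADgAAMD/AAAAAAAAACAAAAB/AAAAAAAAAAAAAAA+AAAAAAAAAAEAAAAcAAAAAAAAAD/gAAAAAAAAAAAAAD/wAAAAAAAAAAAAAD/4AAAAAAAAAAAAAD/4AAAAAAAAAAAAAD/8AAAAAAAAAAAAAA/8AAAAAAAAAAAAAAf8AAAAAAAAAAAAAAP8AAAAAAAAAAAAAAH8AAAAAAAAAAAAAAB8AAAAAAAOAAAAAAAcAAAAAAAPAAAAAAAEAAAAAAAPgAAAAAAAAAAAAAAPwAAAAAABAAAAAAAHwAAAAAABwAAAAAAHwAAAAAAB8AAAAAABAAAAAAAA/wAAAAAAAAAAAAAA/4AAAAAAAAAAAAAA/+AAAAAAAAAAAAAAf/AAAAAAAAAAAAAAP/wAAAAAAAAAAAAAP/8AAAAAAAAAAAAAH//AAAAAAAAAAAAAD//gAAAAAAAAAAAAB//wAAAAAAAAAAAAB//4AAAAAAAAAAAAA///8AAAAAAAAAAAA////gAAAAAAAAAAA////wAAAAAAAAAAA////4AAAAAAAAAAA////8AAAAAAAAAAA////+AAAAAAAAAAA/////AAAAAAAAAAA/////gAAAAAAAAAAf////zgAAAAAAAAAf/////4AAAAAAAAAP/////8AAAAAAAAAH////v+AAAAAAAAAD////H/AAA4AAAAAB///+H/AAP+AAAAAAf//+H/gAf/gAAAAAP//+D/wAf/wAAAAAH///D/wA//wAAAAAD///j/4B//4AAAAAB///z/8B//wAAAAAAB//7/8D//gAAAAAAA//5/+D//AAAAAAAAf/9//D/8AAAAAAAAP//////4AAAAAAAAP//////wAAAAAAAAH//////gAAAAAAAAD//////wAAAAAAAAA//////8AAAAAAAAAf/////+AAAQAAAAAf//////gAAAAAAAAP//////+AAAAAAAAH///////8AAAAAAAD///////8AAAAAAAAf//////8AAAAAAAAH//////8AAAAAAAAH//////8AAAAAAAAD//////8AAAAAAAAB/8////8AAAAAAAAAAgD///4AAAAAAAAAAAA///4AAAAAAAAAAAAP//w="/>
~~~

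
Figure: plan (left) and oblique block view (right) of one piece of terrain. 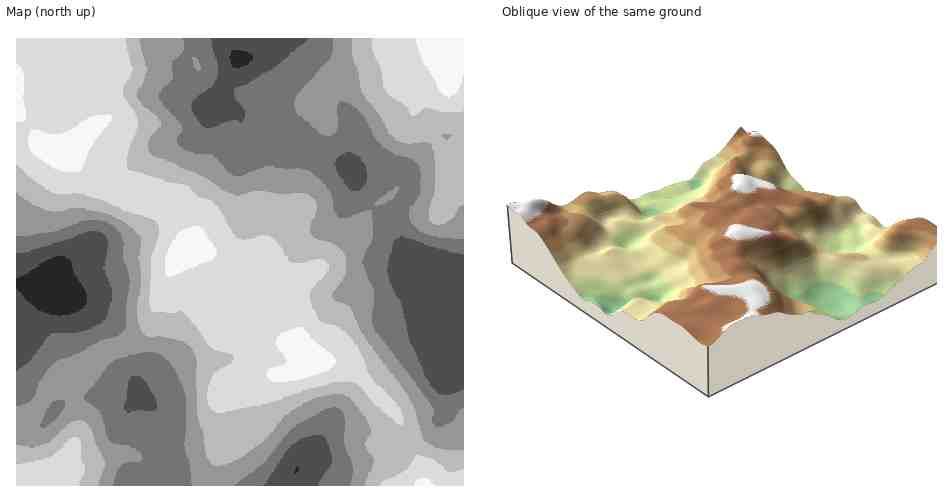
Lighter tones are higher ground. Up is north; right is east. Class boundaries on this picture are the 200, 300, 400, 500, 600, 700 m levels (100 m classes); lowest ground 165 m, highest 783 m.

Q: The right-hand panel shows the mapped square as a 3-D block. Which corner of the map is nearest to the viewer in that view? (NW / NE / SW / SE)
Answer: NW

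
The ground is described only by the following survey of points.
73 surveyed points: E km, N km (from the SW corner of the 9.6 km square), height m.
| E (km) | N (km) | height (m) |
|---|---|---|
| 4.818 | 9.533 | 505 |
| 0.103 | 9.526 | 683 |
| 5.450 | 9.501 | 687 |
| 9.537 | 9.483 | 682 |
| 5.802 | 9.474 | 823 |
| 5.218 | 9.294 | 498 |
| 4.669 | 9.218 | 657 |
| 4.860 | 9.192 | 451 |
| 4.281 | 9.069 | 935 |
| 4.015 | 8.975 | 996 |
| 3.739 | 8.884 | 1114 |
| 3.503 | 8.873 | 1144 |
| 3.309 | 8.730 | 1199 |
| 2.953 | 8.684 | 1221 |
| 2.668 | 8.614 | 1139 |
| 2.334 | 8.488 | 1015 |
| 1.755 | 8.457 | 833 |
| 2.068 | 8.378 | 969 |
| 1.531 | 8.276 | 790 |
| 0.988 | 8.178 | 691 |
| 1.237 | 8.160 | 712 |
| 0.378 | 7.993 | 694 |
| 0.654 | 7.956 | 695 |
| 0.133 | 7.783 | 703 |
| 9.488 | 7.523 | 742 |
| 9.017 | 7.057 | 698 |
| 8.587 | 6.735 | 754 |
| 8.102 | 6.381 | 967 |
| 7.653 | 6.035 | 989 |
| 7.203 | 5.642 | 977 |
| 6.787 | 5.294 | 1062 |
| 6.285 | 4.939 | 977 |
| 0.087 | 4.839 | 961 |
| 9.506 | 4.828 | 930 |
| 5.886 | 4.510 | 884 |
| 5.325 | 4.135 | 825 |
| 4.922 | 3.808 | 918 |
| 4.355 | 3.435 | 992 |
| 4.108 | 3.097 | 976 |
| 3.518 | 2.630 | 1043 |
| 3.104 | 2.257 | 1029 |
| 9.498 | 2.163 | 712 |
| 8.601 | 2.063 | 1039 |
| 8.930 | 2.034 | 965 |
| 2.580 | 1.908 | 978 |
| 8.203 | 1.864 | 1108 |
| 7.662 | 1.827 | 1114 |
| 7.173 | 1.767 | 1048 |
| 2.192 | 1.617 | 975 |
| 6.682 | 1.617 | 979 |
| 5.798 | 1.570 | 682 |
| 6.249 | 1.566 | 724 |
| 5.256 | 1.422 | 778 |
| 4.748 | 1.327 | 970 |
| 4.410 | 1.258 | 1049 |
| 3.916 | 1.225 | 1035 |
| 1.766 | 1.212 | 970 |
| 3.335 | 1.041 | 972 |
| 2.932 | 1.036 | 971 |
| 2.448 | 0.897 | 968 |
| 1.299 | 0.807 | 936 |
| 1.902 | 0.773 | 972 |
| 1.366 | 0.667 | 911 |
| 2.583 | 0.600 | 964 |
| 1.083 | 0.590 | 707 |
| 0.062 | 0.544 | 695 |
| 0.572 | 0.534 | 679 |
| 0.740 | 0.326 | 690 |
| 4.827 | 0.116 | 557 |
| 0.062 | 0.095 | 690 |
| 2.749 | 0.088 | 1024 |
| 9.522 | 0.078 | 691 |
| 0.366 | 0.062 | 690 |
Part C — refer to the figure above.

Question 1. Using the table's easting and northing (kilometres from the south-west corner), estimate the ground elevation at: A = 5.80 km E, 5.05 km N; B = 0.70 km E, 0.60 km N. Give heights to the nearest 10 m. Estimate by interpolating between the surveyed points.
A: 960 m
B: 680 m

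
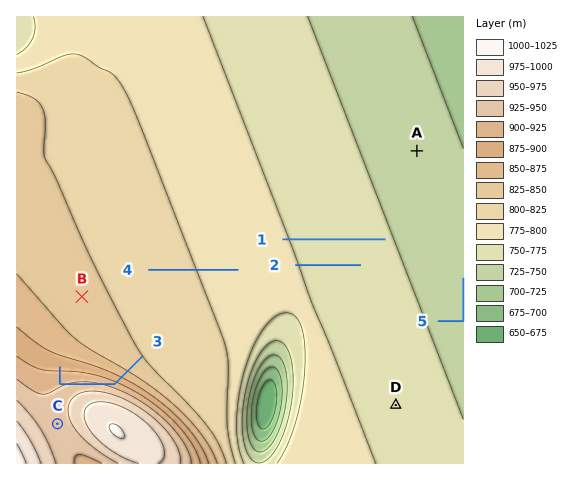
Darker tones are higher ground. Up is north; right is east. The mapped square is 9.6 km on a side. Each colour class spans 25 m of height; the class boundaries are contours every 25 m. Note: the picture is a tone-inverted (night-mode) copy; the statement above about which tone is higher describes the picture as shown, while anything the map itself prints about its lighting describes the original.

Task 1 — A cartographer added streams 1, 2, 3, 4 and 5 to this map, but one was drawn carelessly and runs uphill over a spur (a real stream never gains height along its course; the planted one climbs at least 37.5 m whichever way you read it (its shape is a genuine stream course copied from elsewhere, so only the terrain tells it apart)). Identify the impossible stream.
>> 3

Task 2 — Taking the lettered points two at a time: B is higher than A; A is lower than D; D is lower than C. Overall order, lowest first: A D B C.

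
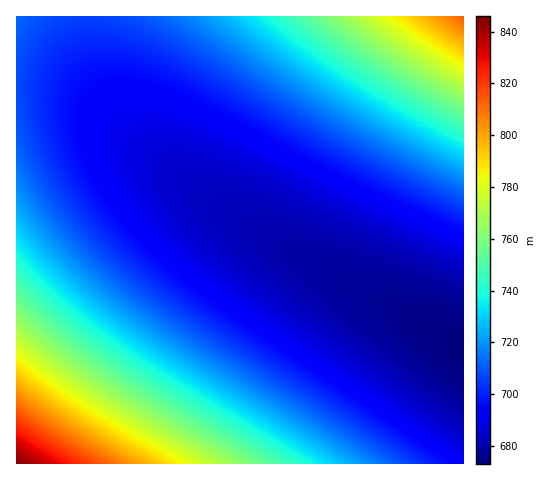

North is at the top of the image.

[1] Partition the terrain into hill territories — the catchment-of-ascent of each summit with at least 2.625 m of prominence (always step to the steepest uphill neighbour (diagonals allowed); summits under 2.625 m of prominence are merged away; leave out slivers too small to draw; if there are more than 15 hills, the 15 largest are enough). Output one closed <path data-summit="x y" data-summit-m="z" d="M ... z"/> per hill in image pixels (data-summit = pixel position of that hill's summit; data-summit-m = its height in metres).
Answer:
<path data-summit="17 463" data-summit-m="846" d="M32 85l-16 0 1 379 447-1 0-115-3-3-161-90-63-38-52-38-67-57-24-17-27-13z"/><path data-summit="463 17" data-summit-m="813" d="M463 16l-375 0-1 13 8 40 17 34 20 27 40 39 48 36 49 31 194 111z"/><path data-summit="17 17" data-summit-m="712" d="M87 16l-70 0-1 68 26 2 36 10 30 18 44 37-33-38-20-35-9-31z"/>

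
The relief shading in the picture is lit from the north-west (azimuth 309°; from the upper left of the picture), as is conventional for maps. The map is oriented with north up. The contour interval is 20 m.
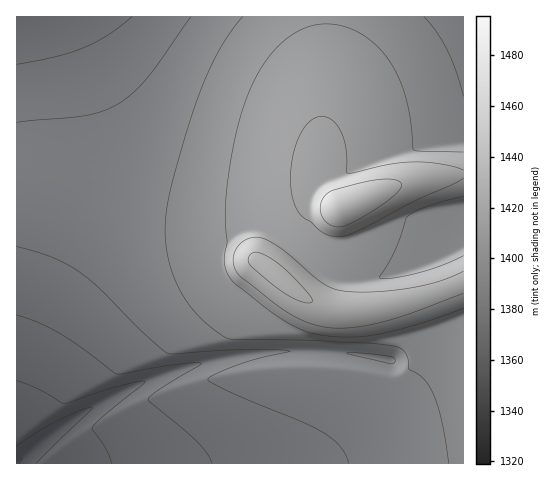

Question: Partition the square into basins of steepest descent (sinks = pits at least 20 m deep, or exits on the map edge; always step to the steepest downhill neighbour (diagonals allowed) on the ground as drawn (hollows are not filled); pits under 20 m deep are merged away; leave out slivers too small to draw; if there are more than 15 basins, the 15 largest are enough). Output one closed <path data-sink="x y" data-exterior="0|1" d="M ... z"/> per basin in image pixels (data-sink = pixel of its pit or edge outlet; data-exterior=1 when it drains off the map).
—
<path data-sink="17 463" data-exterior="1" d="M33 182l-17 0 1 282 447-1-1-180-39 14-39 9-29 4-24-1-26-11-33-26 22-28 16-26 28-10-19-9-11-3-19 10-30 6-47 1-61-7-71-16z"/><path data-sink="17 17" data-exterior="1" d="M326 16l-309 0-1 165 41 4 95 21 43 6 50 1 24-2 24-6 16-9 28 11-19-27 7-90z"/><path data-sink="463 17" data-exterior="1" d="M463 16l-137 1-1 73-7 90 21 27 65-24 20-5 40-4z"/><path data-sink="463 208" data-exterior="1" d="M463 175l-31 2-28 6-93 35-16 26-22 28 39 30 10 4 18 4 29-1 28-5 66-21z"/>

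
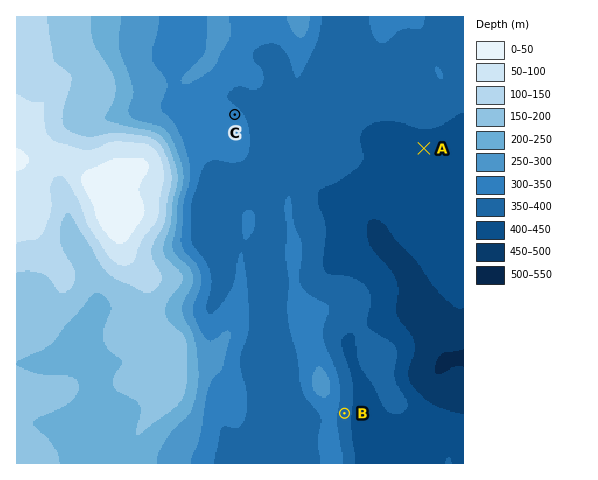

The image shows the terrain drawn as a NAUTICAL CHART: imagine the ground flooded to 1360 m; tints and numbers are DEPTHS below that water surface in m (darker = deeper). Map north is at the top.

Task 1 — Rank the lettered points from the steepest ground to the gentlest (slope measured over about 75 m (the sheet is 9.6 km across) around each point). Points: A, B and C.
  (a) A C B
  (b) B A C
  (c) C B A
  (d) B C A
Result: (d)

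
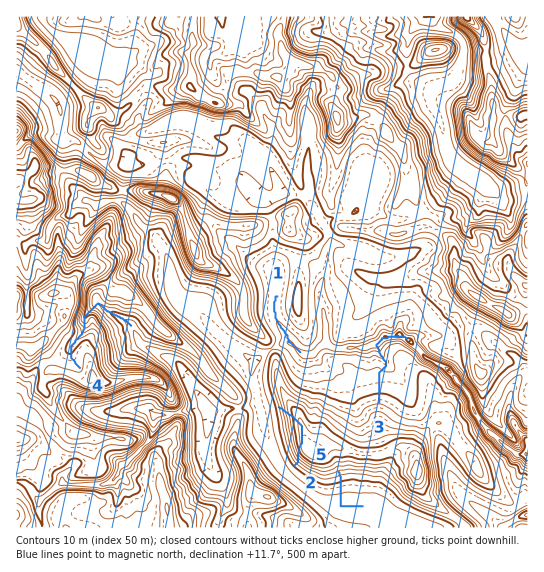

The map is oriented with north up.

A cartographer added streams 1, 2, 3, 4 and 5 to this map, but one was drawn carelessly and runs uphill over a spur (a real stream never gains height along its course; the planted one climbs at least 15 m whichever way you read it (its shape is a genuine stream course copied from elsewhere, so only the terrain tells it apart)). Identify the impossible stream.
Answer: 2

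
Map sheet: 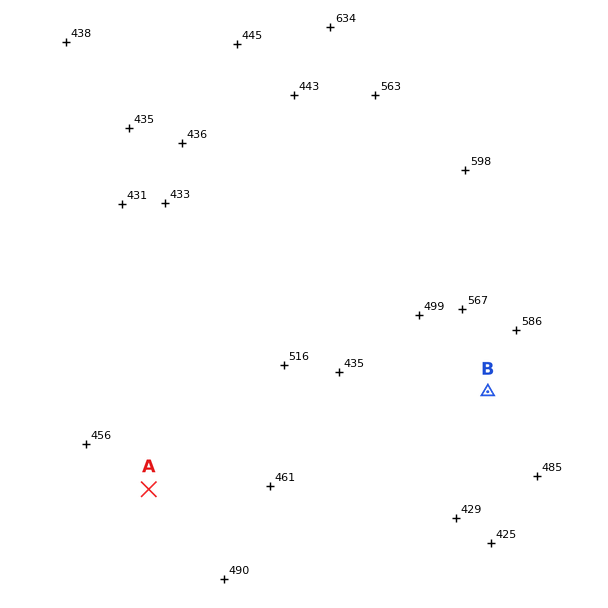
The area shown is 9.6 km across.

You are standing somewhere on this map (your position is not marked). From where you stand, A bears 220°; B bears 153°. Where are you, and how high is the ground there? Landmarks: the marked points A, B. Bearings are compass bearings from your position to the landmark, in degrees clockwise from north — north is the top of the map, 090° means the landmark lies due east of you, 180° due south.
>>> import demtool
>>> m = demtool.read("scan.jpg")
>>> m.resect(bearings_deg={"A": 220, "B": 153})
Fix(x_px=391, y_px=201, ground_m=535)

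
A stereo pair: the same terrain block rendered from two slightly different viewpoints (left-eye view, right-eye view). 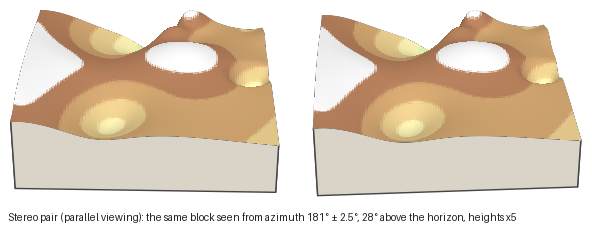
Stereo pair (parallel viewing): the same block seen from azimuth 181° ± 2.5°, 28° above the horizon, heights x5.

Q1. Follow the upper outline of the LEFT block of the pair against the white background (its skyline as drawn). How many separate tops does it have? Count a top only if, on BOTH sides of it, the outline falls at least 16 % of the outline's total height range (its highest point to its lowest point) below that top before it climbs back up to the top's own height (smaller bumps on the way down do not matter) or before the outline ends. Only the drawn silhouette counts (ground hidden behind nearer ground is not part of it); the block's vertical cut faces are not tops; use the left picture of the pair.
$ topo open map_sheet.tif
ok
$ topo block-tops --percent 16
2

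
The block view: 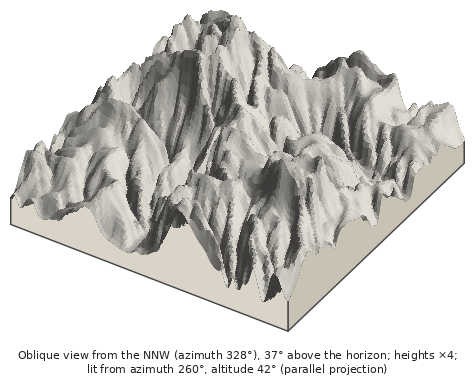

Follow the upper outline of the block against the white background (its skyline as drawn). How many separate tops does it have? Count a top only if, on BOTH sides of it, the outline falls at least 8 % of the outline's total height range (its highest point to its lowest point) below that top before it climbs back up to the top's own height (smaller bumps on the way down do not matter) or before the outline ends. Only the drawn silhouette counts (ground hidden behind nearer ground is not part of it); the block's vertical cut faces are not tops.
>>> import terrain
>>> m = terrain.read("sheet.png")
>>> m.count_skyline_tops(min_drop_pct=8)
2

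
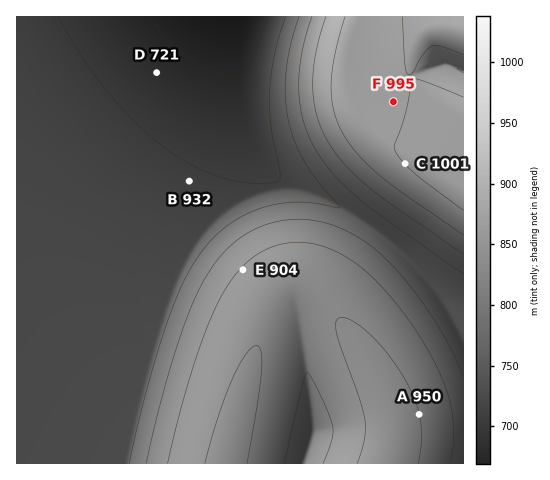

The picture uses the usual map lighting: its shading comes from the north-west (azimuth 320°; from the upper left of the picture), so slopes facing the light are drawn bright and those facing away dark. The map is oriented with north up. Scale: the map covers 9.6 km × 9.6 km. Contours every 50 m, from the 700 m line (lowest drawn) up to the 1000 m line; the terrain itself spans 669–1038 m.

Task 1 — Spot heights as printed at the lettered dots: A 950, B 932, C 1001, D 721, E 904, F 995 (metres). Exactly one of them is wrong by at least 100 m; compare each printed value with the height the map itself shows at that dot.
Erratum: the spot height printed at B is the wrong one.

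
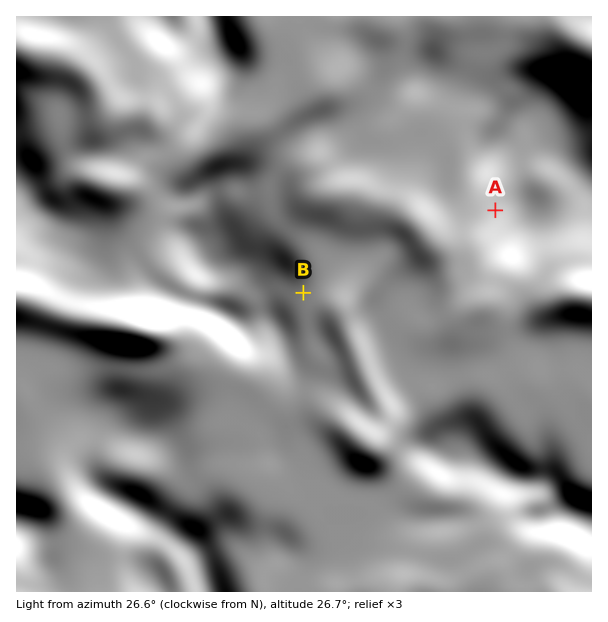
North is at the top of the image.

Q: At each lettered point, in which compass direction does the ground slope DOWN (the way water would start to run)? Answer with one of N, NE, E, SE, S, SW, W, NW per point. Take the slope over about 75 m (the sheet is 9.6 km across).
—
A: E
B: W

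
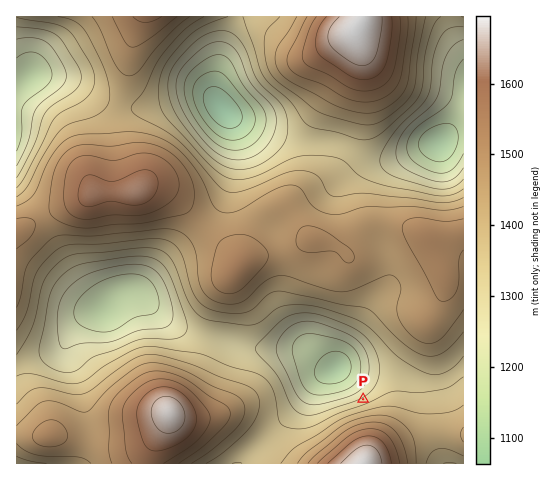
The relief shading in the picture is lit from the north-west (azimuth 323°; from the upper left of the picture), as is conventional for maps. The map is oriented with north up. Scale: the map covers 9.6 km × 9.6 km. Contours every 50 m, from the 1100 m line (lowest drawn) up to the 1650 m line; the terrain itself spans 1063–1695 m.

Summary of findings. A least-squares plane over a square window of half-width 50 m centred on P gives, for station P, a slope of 18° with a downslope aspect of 333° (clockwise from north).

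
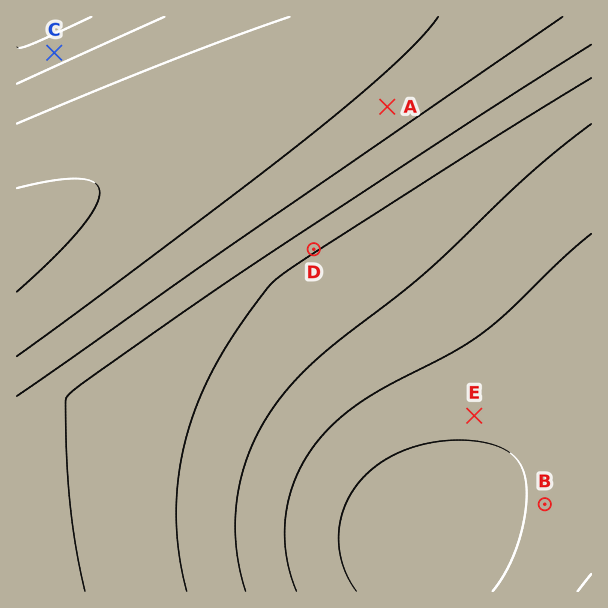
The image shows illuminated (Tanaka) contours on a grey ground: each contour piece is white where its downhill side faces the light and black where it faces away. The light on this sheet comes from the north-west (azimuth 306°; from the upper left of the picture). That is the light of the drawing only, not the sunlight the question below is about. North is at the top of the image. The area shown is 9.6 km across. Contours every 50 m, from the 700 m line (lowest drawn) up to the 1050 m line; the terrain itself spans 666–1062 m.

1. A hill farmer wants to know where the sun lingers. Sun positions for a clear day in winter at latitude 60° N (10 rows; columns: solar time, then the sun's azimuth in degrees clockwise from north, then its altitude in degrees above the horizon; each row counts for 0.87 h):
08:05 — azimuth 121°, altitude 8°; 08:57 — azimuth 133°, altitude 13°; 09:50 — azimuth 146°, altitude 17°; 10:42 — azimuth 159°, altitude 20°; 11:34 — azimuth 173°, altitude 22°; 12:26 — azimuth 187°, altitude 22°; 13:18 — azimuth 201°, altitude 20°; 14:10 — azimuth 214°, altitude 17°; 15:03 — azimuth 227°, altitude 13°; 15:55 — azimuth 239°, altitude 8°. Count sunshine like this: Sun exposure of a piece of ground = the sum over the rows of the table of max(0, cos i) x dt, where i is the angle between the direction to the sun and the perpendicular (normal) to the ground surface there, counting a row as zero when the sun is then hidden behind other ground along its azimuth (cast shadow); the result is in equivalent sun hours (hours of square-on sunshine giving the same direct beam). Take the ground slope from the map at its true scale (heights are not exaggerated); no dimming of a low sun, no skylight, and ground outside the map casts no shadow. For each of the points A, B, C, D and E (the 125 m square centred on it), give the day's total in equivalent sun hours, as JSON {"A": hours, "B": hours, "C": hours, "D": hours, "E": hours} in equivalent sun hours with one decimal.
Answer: {"A": 2.7, "B": 2.3, "C": 1.8, "D": 3.1, "E": 2.6}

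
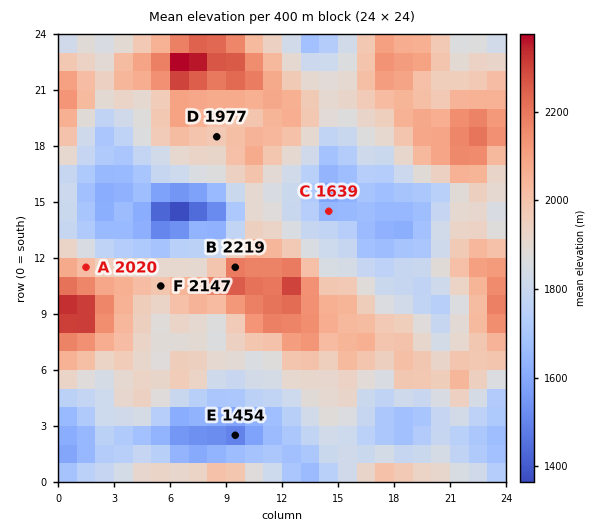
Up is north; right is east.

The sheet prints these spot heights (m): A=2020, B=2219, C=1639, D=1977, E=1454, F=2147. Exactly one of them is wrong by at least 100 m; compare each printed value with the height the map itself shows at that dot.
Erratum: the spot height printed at F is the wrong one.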